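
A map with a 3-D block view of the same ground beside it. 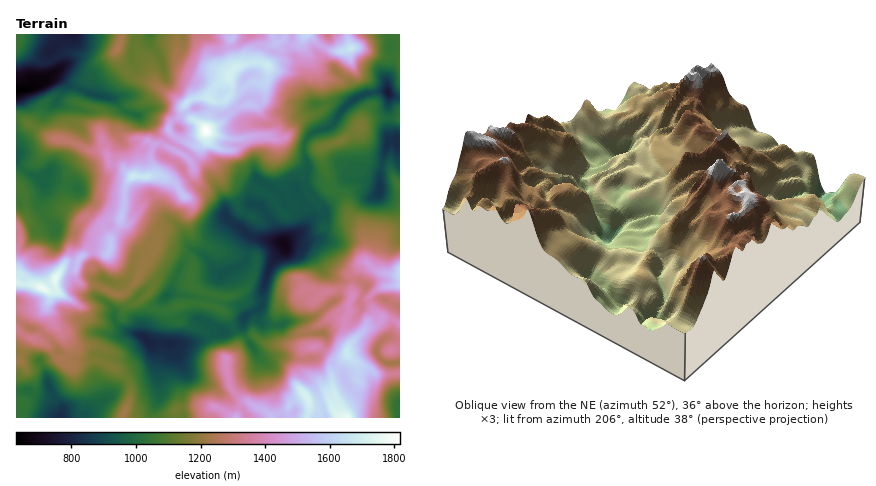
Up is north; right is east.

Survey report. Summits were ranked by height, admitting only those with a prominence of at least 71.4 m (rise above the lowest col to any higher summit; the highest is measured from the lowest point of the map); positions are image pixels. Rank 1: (206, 132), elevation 1818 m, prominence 1190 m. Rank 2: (42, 288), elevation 1777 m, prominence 315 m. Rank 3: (306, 396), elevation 1718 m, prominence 107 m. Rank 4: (230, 78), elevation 1703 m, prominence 129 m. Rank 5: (132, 176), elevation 1685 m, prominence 218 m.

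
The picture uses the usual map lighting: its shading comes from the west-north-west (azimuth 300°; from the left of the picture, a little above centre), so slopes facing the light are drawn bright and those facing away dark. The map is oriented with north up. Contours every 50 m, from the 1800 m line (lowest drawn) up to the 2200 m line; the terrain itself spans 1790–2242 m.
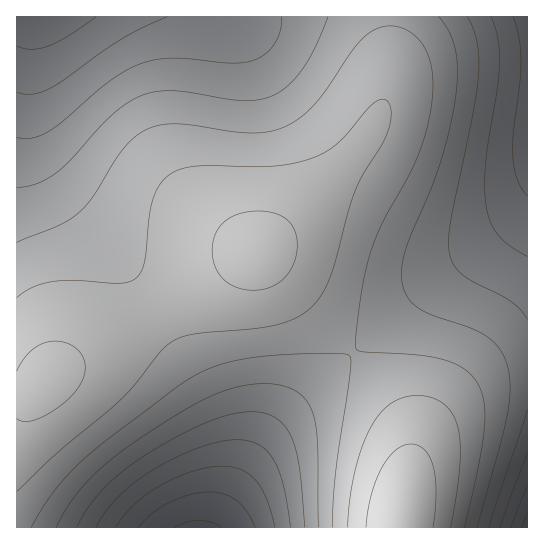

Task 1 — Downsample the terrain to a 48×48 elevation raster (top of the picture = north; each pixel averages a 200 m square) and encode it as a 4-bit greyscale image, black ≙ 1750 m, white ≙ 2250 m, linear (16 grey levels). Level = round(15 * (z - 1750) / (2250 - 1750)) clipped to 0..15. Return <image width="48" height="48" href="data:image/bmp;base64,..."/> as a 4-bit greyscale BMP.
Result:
<image width="48" height="48" href="data:image/bmp;base64,Qk32BAAAAAAAAHYAAAAoAAAAMAAAADAAAAABAAQAAAAAAIAEAAATCwAAEwsAABAAAAAAAAAAAAAAABEREQAiIiIAMzMzAERERABVVVUAZmZmAHd3dwCIiIgAmZmZAKqqqgC7u7sAzMzMAN3d3QDu7u4A////ALupmHZVQzIiESIjNFZ4mrze7/7ty6l2U7uqmHdlRDMiIiIjNFZ4mrze7/7tzKmGVMu6mYd2VEMzMjMzRFZ4mrze7/7t3LmHZMy7qZh2ZVRDMzM0RVZ4mrze7u7t3LqXZcy7qpmHdlVUREREVWZ4mrzd7u7t3LqYdczLuqmYd2ZVVERFVWd4mrzN7u7t3LqYdt3Mu6qZiHdmVVVVVmeImrzN3u7t3Lqpdt3czLupmId3ZmZmZneImrvN3e7d3Luph93dzMu6qZiHd2ZmZ3eJmrvM3d3d3Luph93d3My7qpmIh3d3d3iJmqvMzd3dzLuph+7t3dzLu6qZiIh3d4iJmqu8zN3czLupmO7u3d3Mu7qpmYiIiIiZmqu8zMzMzLupmO7u7d3czLuqqZmYiJmZqqu7zMzMy7uqmO7u7t3dzMu6qqmZmZmaqqu7u8zLu7qpmO7u7t3dzMy7uqqqqqqqqqu7u7u7u7qpmN7u7t3d3MzLu7uqqqqqqqu7u7u7uqqpmN7u7t3d3MzMu7u7u7u7u7u6qqqqqqqZmN3d3d3d3MzMzMy7u7u7u7uqqqqqqpmZiN3d3d3d3MzMzMzMzMy7u7uqqqqpmZmYiN3d3d3dzMzMzMzMzMzMu7uqqqmZmZmIiM3d3d3czMzM3d3d3dzMy7uqqpmZmYiIh8zM3MzMzMzN3d3d3d3czLuqqZmYiIiId8zMzMzMzMzN3d3e7t3dzLuqqZmIiIh3d8zMzMzMzMzN3d7u7u3dzMu6qZmIiHd3d7vMzMzMzMzd3d7u7u7d3Mu6qZmIh3d3dru7u7zMzMzd3e7u7u7d3Mu6qZmIh3d2Zru7u7u8zMzd3e7u7u7d3Mu6qpmIh3dmZqq7u7u7zMzd3d7u7u7d3My7qpmIh3ZmZaqqu7u7zMzN3d7u7u7d3My7qpmYh3ZmVaqqqru7zMzN3d3e7t3d3cy7uqmYh3ZmVZqqqqu7vMzN3d3d3d3d3czLuqmYh3ZlVZmaqqq7vMzM3d3d3d3d3MzLu6qZh3ZlVZmZmqq7vMzMzM3d3d3dzMzMu7qZiHZlVJmZmaqru8zMzMzMzMzMzMzMy7qpiHZlVIiJmZqru7zMzMzMzMzMzMzMy7upmHZlVIiIiZqqu7u7u7u7u7vMzMzMzLupmHZlVIiIiJmqq7u7u7u7u7u7zMzMzLuqmHdlVHd3iImaqqu7u6qqqqu7vMzMzMu6mIdlVHd3eImZqqqqqqqqqqqru8zMzMu6mYdlVGZ3d4iJmaqqqpmZmaqqu7zMzMu6mYdmVGZmd3iImZmZmZmZmZmqq7vMzMu6qYdmVGZmZ3eIiJmZmYiIiZmaq7vMzMu6qYd2VFVWZmd3iIiIiIiIiImZqru8zMu6qYd2VFVVVmZ3d4iIiIiIiIiZqqu7u7u6qYd2VFVVVWZnd3d3d3d3eIiJmqu7u7u6mYd2VEREVVVmZ3d3d3d3d4iJmqq7u7uqmYd2VERERVVWZmZnd3d3d3iJmaqru7qqmIdmVEREREVVVmZmZmd3d3iImZqqqqqpmIdlVA=="/>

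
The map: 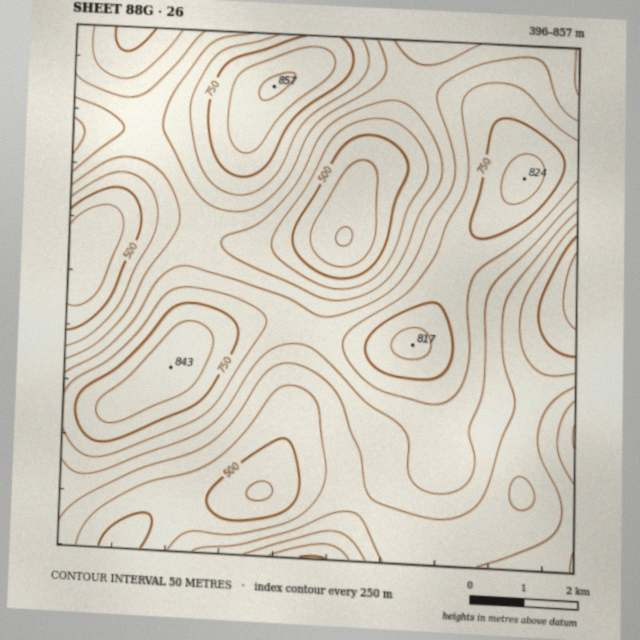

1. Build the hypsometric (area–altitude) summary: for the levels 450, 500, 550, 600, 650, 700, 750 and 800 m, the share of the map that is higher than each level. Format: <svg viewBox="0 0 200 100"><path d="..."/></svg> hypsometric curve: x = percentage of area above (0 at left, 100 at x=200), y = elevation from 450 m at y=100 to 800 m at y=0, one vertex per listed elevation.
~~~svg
<svg viewBox="0 0 200 100"><path d="M192 100l-13-14-22-15-36-14-39-14-31-14-23-15-17-14"/></svg>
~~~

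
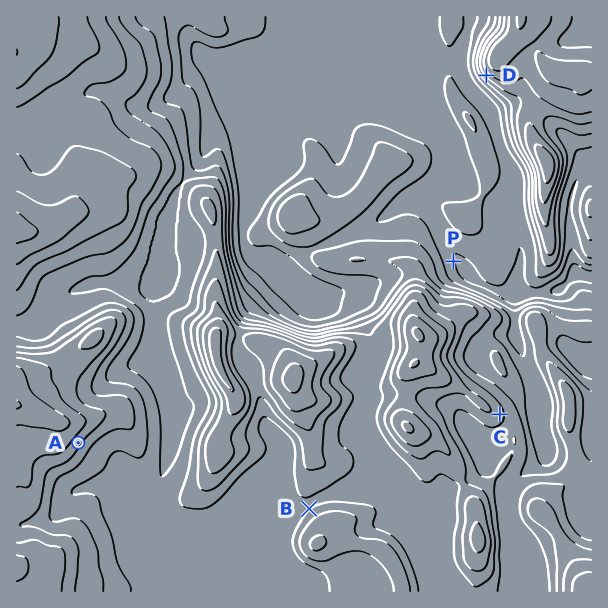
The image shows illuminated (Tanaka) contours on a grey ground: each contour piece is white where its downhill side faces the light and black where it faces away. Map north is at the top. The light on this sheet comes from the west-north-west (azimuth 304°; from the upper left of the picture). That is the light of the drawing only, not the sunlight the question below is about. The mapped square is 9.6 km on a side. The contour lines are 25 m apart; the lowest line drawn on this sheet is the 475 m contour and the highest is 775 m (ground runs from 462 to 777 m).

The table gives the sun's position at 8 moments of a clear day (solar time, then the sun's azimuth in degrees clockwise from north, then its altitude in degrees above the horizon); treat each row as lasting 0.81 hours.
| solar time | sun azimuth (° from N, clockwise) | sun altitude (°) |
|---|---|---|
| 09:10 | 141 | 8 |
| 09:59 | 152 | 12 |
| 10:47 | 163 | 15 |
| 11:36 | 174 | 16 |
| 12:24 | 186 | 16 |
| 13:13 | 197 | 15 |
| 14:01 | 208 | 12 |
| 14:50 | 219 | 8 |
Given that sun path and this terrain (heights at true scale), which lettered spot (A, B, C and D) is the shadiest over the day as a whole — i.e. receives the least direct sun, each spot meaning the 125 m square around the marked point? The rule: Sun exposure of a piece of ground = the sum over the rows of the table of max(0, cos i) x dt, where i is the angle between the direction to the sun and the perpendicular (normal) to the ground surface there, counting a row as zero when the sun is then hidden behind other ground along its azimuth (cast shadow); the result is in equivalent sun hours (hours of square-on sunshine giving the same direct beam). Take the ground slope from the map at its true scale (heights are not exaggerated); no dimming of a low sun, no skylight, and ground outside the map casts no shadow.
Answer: B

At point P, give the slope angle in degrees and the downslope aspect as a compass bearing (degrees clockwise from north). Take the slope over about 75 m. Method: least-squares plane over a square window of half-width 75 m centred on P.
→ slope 5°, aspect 75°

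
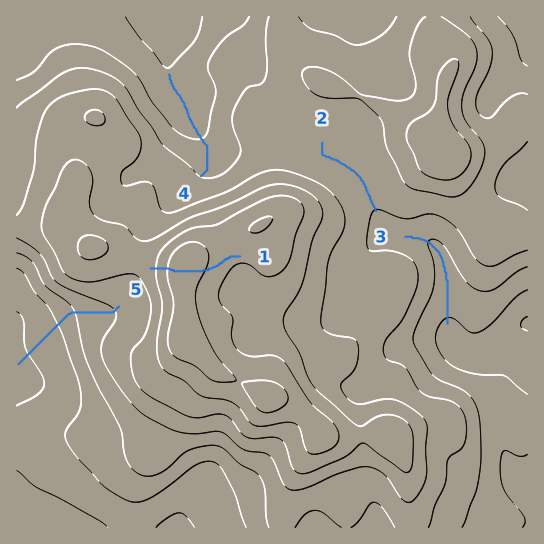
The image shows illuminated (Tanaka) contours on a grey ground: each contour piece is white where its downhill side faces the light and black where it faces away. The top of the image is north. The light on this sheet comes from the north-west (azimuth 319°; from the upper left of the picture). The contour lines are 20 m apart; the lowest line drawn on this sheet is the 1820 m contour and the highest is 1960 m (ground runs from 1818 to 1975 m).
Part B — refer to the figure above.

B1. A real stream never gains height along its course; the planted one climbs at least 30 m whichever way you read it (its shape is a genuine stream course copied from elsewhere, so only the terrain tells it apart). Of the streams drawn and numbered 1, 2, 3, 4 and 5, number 1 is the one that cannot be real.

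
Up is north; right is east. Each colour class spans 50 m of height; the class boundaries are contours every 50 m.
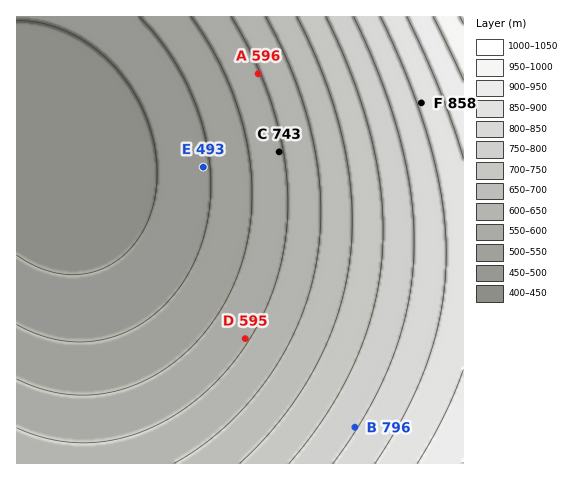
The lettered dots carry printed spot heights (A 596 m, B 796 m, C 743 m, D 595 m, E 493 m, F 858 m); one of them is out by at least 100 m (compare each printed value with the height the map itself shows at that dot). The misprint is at C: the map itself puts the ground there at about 593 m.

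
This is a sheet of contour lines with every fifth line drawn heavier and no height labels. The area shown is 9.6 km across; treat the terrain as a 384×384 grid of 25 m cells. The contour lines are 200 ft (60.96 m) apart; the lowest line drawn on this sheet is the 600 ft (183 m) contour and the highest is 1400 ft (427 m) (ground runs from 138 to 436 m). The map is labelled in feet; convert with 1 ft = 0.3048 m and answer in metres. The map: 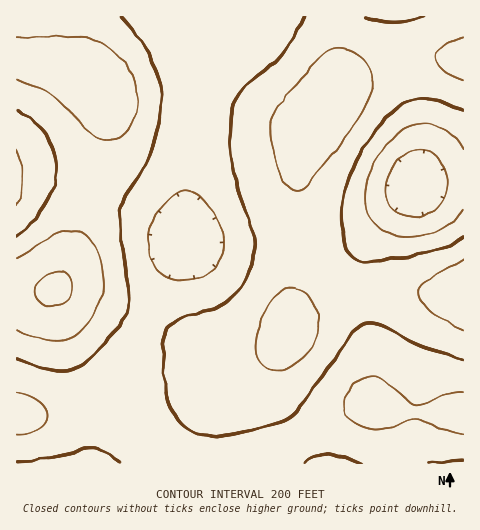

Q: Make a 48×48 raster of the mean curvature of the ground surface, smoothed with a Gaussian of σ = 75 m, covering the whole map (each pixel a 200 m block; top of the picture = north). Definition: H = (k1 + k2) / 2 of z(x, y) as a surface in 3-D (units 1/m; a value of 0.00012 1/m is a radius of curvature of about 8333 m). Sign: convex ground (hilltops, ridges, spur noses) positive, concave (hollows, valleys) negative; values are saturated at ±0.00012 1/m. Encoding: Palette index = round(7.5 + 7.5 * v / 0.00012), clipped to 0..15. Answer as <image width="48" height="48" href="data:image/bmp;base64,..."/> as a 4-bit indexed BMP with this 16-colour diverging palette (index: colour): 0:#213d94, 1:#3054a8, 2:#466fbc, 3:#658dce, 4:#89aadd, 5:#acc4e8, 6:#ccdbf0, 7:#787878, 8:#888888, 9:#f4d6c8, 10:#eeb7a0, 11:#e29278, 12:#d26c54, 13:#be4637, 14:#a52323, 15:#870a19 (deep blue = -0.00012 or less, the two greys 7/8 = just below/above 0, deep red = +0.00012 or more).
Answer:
<image width="48" height="48" href="data:image/bmp;base64,Qk32BAAAAAAAAHYAAAAoAAAAMAAAADAAAAABAAQAAAAAAIAEAAATCwAAEwsAABAAAAAAAAAAlD0hAKhUMAC8b0YAzo1lAN2qiQDoxKwA8NvMAHh4eACIiIgAyNb0AKC37gB4kuIAVGzSADdGvgAjI6UAGQqHAGZmZ4iYdlRERWZmVDMzRnmqqYdmZneId0M0VniIdlREVniHdlREVniZh2VVVmZmVCESRXiIdlVVZ4mZh2ZVZniHZlREVWZUMgACNWiIdmVWeJq6qYd2d3dmVDM0VWVUIQABNXiIdmVmiavLupiHd3ZUMiI0VWZTIQASRXiHdlVnirzMu6mYiHZUIRIkVmZUIREjVnh3ZVVnmrzMu6mZmIZTIREkVndkMiI0Z3d2VERnmszMupmZmYdUIRE0Z3dlQ0RWeIdlQzRXmry7qZmaqphkMhI0Z4d2VFVniIdlMzRXmru6mImau7mGQyI1Z4h2VWZ4mYdkMiNXmruph4ibzMuXVDNFZ3d2ZniZqpdkMiRXmrqYd3ir3ty5ZURFZ3d3Zomqu6hkMjRomrqYd3is7v7KdkRFZ3d3d5q8zKl1QzVoq7qYd3is7/7KhlVVZ3h3eKvN3cqGVEV4q7qYd3ms7/7KhlVWeIiIibze7tuXZVZ4qqqYd3m87/7KhlVniZmZqs3v/+ypdmZ4mZmHd3ms3u25dmZ4mru7u93v//26h2ZniIh3Z3irzcuodmZ5q8zMzN7///7Kl2ZWZmZmZnibu7qHZWeKvN3d3d7v//7bl2VERFRFVWiaqql2ZWeaze7d3M3v//7bl1QzMzMzRWeJqZh2VWeazd3czLvN7/7bl1QiEREiNGeJmYh2ZmeavMy7qpq83u3Kl1MhAAASNFeJmZh2ZneJqqmZiXirzNy6h1MhAAASNGeJmZiHd3d4h3dmZ2eau7u6h1QhAAASRWiZqqmId3ZmVURERVaJqqqph2QyEREjVniaqqqZh2ZUMhESNFaImZmZh2VDMiM0Z4mqu7qpmGUyAAAAE1aImZmIiHZlRERWeJqru7uqmGQgAAAAE1eIiIiIiId2VVVWeJqru7u6mGQQAAAAE2eJiIeIiIh2ZVVniZqqq7u6qGQQAAAAFHiYiHd4iZiHZVVniZqqqqu7qXQgAAAAJXiIh3eImZmHZVVniZqqqqu7uoUwAAAANXiId3eJqqmGVERWeJmpmqq7updBAAABNXd3dniaq6mGQzNGeJqqmqu8y6hjEAACRWZmZnibzLqGQyNFeJqqqqvM3Ll1MQATRWZmZnm83cqGQiJFeaqqqqvN3cqGQyIjRVVVZ4rN7tuGQiJFeau7qrvN3duXZDM0VWZWZ5ve/+uWQiNGiau7qrvN3tyodVRVVnZmeKzv/+yWQzNGiau7qrvN3dypdmZmd4iIibzv/+yXUzRWiaqqqqvN3dyph3d4iKqZmr3v/9uXVERXiZmZmavM3cupiIiaqsy7u83v/sqGVEVWeIh3iJq8zMupiJq7zO3czM3e3Ll2VEVWZmZmZ5q8zLqZiJrN7v7dzMzcy6hlRERVVUREV4q8zLqYiavO//7czMzLqYdURERVRDMzRoq8zLqIiJvO/+3Mu7u6mHZEREREQyIiRYm8y6mHeJrN7suqqqqph2VDNEVUQyESRXm8y6h3d4q8zJiIiJmZh1RDRFVVQyIiRnmruph2Z3iaqQ=="/>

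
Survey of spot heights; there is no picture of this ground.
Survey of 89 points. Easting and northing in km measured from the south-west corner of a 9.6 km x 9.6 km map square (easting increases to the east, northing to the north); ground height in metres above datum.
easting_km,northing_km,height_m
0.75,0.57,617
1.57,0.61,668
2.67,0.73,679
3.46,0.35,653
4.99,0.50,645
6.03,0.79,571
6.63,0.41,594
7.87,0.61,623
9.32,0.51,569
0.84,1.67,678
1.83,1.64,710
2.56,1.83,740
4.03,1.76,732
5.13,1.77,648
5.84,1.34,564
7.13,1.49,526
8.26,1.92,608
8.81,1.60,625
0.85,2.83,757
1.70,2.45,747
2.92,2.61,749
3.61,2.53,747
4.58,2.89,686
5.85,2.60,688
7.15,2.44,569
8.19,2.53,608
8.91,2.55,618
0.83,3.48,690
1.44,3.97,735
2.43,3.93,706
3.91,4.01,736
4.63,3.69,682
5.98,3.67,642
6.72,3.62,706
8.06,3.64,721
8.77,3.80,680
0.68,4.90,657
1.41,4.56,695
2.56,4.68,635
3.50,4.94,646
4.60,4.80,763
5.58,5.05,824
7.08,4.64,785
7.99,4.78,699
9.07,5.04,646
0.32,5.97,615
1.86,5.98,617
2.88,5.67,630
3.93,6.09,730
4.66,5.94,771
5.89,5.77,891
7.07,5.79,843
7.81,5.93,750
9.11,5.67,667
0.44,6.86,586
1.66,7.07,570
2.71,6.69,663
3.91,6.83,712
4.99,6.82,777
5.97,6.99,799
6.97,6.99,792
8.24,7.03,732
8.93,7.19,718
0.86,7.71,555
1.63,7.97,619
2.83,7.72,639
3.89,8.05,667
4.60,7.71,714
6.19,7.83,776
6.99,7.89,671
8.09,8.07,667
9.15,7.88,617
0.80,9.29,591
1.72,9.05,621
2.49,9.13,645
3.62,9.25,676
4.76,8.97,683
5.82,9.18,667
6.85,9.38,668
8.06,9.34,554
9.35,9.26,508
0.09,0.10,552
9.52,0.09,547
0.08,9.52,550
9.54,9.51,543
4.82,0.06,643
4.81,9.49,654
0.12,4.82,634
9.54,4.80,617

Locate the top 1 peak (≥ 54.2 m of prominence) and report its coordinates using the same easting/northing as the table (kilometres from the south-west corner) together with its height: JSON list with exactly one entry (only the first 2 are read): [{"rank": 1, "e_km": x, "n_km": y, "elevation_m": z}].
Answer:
[{"rank": 1, "e_km": 5.91, "n_km": 5.69, "elevation_m": 893}]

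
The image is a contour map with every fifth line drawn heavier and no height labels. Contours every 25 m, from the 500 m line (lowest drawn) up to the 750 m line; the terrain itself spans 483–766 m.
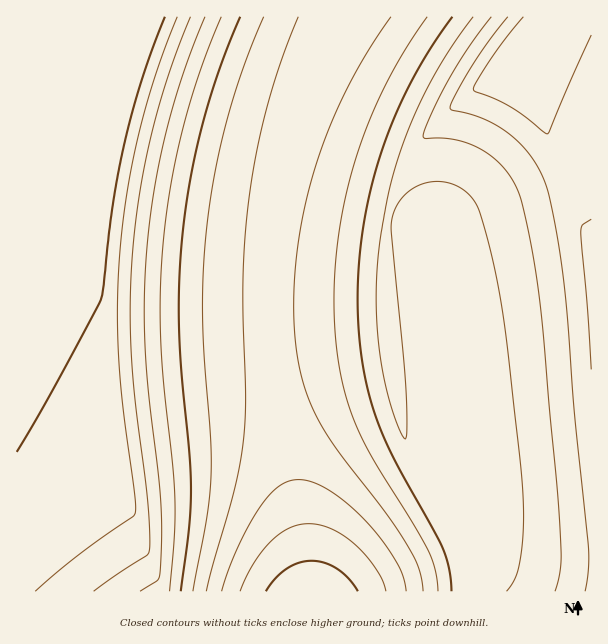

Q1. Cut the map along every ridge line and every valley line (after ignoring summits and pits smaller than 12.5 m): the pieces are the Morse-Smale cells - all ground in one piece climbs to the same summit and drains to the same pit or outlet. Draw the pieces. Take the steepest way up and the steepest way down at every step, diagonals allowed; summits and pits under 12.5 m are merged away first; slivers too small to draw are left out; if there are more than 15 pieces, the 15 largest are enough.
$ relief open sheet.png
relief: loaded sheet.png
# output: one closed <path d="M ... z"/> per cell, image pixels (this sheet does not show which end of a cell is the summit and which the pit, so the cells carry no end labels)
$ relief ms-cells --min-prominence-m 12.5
<path d="M591 16l-247 0-4 4-21 42-23 58-14 56-10 51-4 52 0 47 4 52 10 54 20 98 7 62 283-1z"/><path d="M342 16l-326 1 1 575 291-1 0-18-6-43-20-98-10-54-4-52 0-47 6-63 15-70 25-74z"/>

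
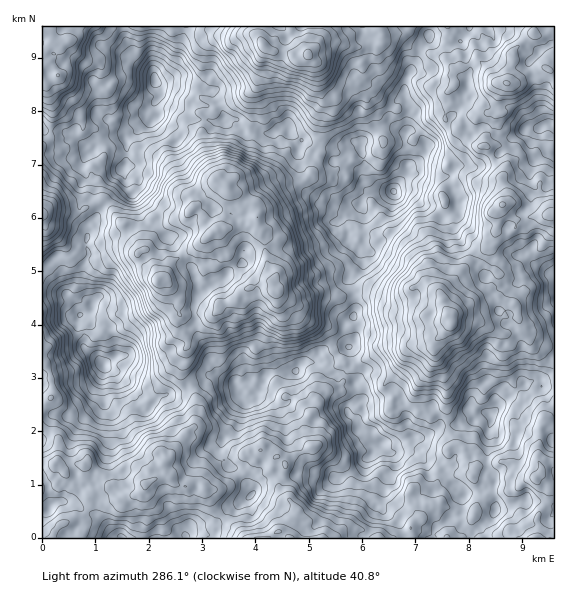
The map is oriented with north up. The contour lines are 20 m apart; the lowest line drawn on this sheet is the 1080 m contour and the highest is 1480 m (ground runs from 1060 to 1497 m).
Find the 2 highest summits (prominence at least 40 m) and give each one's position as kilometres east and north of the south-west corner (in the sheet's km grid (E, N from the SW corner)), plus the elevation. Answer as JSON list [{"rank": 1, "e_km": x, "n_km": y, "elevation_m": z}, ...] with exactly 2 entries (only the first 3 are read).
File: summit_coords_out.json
[{"rank": 1, "e_km": 7.69, "n_km": 4.01, "elevation_m": 1497}, {"rank": 2, "e_km": 4.99, "n_km": 9.06, "elevation_m": 1487}]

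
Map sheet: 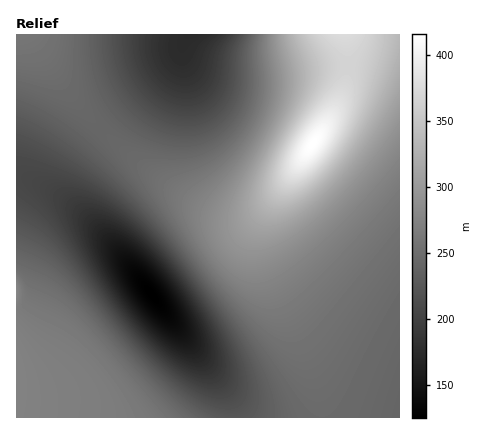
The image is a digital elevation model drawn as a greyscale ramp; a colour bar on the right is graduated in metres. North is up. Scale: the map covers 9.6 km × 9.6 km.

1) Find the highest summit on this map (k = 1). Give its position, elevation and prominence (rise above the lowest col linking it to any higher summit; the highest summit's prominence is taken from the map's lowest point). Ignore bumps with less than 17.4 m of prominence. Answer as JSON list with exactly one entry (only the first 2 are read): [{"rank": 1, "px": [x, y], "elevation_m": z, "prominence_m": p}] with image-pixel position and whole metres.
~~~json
[{"rank": 1, "px": [312, 144], "elevation_m": 416, "prominence_m": 291}]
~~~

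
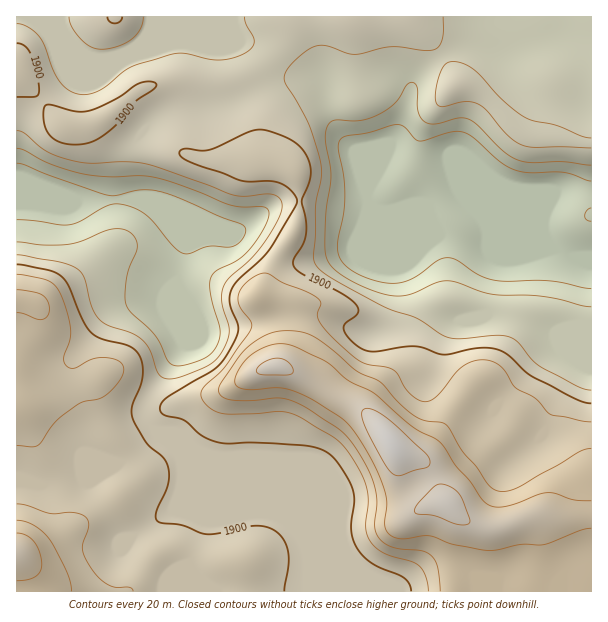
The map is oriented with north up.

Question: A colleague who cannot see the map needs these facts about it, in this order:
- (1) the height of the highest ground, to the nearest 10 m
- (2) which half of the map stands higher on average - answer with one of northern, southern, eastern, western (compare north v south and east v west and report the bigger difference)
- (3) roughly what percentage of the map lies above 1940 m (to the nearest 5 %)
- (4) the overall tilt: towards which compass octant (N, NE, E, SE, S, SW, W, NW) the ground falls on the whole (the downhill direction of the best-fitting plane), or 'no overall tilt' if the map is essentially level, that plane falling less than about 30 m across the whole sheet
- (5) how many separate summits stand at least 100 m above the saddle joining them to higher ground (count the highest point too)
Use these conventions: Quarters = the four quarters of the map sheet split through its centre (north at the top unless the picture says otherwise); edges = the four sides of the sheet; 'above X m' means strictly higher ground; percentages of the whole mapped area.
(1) The highest point reaches roughly 1990 m.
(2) Taken as a whole, the southern half is higher than the northern.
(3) About 15 % of the map lies above 1940 m.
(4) On the whole the ground falls towards the north.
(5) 1 summit rises at least 100 m above its surroundings.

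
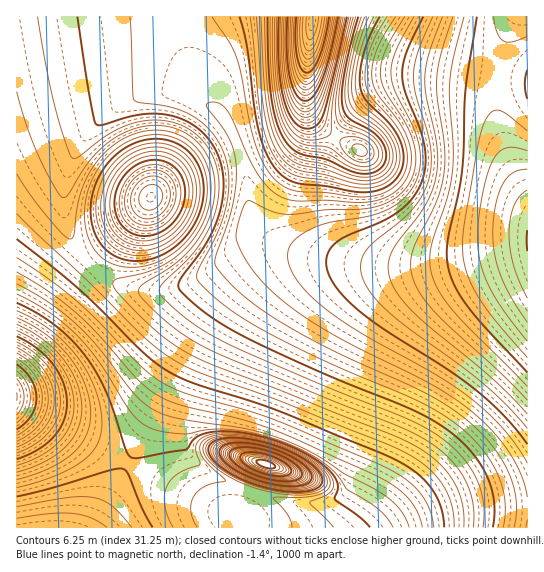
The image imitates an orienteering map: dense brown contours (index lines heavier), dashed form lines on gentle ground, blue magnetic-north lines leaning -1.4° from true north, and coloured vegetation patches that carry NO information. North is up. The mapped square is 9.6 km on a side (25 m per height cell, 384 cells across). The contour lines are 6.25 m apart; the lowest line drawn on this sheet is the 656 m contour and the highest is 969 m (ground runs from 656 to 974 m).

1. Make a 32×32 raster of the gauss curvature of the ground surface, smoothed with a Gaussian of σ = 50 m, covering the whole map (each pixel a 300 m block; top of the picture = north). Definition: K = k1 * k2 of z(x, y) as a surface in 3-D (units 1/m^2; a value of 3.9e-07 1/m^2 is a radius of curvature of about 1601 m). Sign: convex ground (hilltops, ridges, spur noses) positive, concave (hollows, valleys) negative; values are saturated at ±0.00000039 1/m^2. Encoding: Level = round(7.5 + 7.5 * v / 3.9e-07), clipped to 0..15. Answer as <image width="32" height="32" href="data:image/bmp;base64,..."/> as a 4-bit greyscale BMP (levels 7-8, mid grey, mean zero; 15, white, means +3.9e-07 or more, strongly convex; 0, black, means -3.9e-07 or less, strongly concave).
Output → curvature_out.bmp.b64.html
<image width="32" height="32" href="data:image/bmp;base64,Qk12AgAAAAAAAHYAAAAoAAAAIAAAACAAAAABAAQAAAAAAAACAAATCwAAEwsAABAAAAAAAAAAAAAAABEREQAiIiIAMzMzAERERABVVVUAZmZmAHd3dwCIiIgAmZmZAKqqqgC7u7sAzMzMAN3d3QDu7u4A////AIiHd3d4iIiIh3eIiIiId3d3d3d3eIiIh3d3eIiIiHd3d3d3d3eId2ZmVXeIiIiHd3d3d3d3d2ae+2V3iIiIiId3d3d3d3ZZ/7Znd4iIiIiId3d3d3d2VmZnd3eIiIiIiId3d3d3d3d3d3d3eIiIiIiId3d3d3d3d3d4iHd3eIiIiHd3d3d3d3d3iIh3d3d3d4h3d3d3d3d3d4iId3d3d3eHd3d3iIiHd3eIh3d3d3d3d3d3eIiIiHd3iHd3d3d3d3d3d3iIiIiId3d3d3d3d3d3d3eIiIiIiHd3d3d3d3d3d3d3d3iIiIh3d3d3d3d3d3d3d3d3eIiId3d3d3d3d3h3d3d3d3eIh3d3d3d3d3eId3d3d3d3eId3d3d3d3d4iHeHd4iId3eHd3h3d3d3eIh3h3eIiId3h3d4d3d3d4iId4d3iIiId4d3eHd3d3eIiHeHd4iIiHd3d3h3d3d3eHd3h3eIiId3d3d3eId3d3d3d4d3eIh3d3d3d3mId3d3d4iId3d3d3d3d3d4h3d3d3eIiId3d3d4d3d3d3d3d3d3iIiId3d3h3d4d3iHd4h3d4iIh4iIiIh3eHeIh3iIh3eIiId3d3eIh3iHiIiIiId3iIh3d3d3iId4iIiIiIh3d4iHd3d3d3iHeIiIiHeHd3eIh3d3d3d3d3iIeIh3d3d3"/>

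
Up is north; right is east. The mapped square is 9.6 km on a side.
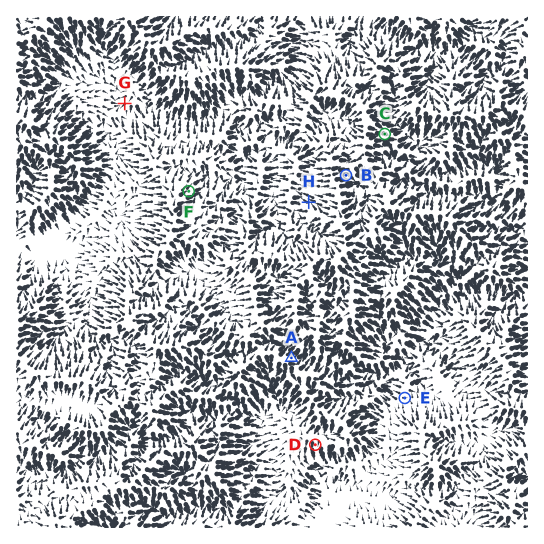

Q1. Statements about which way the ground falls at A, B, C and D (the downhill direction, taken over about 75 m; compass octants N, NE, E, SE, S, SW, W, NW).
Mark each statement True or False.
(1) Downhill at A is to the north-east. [True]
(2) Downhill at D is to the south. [True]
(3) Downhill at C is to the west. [False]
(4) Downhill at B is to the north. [False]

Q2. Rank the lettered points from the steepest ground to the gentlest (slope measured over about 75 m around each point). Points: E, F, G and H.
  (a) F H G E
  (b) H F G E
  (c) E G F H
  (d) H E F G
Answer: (b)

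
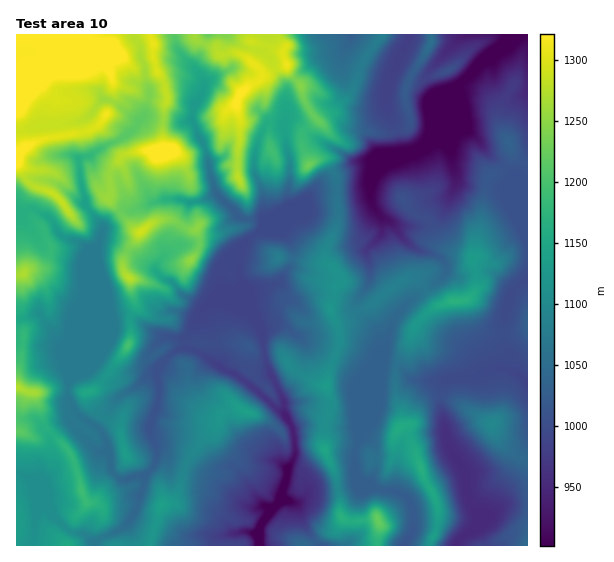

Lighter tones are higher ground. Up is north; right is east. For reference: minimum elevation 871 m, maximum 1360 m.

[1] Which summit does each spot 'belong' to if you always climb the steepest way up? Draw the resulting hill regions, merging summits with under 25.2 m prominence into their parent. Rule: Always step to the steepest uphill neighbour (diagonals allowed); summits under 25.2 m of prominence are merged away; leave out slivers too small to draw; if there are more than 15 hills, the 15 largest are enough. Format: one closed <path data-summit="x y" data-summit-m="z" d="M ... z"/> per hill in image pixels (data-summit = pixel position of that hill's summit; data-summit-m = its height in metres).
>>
<path data-summit="75 43" data-summit-m="1360" d="M527 34l-62 0-37 38-1 8 8 15 16-4 1 2-4 6-13 34-8 12-13 8-16 2-13 7-12 10-2 8 0 20 4 9 7 9 13 8 23-1 10-20 5-4 12-3 7-6 4-9-1-10 4 6 24 0 20 10 25 46z"/><path data-summit="325 449" data-summit-m="1149" d="M370 186l-13 5-38 2-10 5-7 7-27 12-11 11 1 2 6 1 10-1 7 7 5 12-1 14-12 18-17 9-12 3 1 18 11 22 2 28 18 36 1 16 9 16 2 8 0 19-7 12-7 25 0 6 4 2 14 1 14-12 21 0 20-5 10 0-5-4-4-12 0-18 5-12-3-28 24-59-4-21-18-18-3-6 3-10 10-16 0-20-2-12 14-14 2-7 0-8-12-20z"/><path data-summit="241 93" data-summit-m="1326" d="M351 34l-176 1 2 14 24 27 3 7-1 10-10 15-1 12 15 32 8 39 26 27 24 1-2-28-8-18 0-18 4-16 10-17 12 1 2 3 3-7 7 0 20 18 44 25 17 0 16-7 10 0-4-24-9-22 0-20 4-12-25-8-15-8-6-6 0-7 6-8z"/><path data-summit="454 301" data-summit-m="1170" d="M455 173l1 10-4 9-7 6-12 3-5 4-10 20-23 2 16 19 28 11 6 6 2 8-6 8-28 19-20 22-6 25-27 60-3 8 1 9 24-57 17 2 12 12 6 2 57-4 25-10 14 4 0-11-9-17-1-15 9-36 16-13 0-43-25-47-20-10-24 0z"/><path data-summit="246 412" data-summit-m="1139" d="M191 349l-14 1-18 17 0 33-10 28 7 21 9 5 6 8 15 4 27 12 32 27 5 2 15-1 8 3 8-9 7-32 7-12 0-19-6-16-7-10-43-34-17-8z"/><path data-summit="421 468" data-summit-m="1166" d="M387 365l-7 2-23 56 3 13 11 5 5 8 0 20-7 16 12 5 16 1 10 7 4 5 2 8 0 17-8 15 1 3 49 0 26-25-12-18-5-31-17-31-3-22-4-14 0-12 7-13-36-1-9-10z"/><path data-summit="378 520" data-summit-m="1223" d="M383 218l-2 1 0 16-14 14 2 12 0 20-13 23 3 9 20 20 2 24 6-12 4-20 5-9 17-18 28-19 6-8-2-8-6-6-28-11-15-18z"/><path data-summit="493 424" data-summit-m="1097" d="M501 367l-27 10-27 2-7 14 0 12 4 14 3 22 17 31 5 31 13 19 23-17 23 0 0-122-10-9z"/><path data-summit="162 152" data-summit-m="1347" d="M146 117l-4 1-10 13-11 8-42 21 6 45 18 24 1-4 9-8 10-7 12 0 27-11 33 3 22-9-2-2-4-15-4-24-14-31-28 1z"/><path data-summit="162 505" data-summit-m="1139" d="M158 451l-3 14-11 11 0 9-12 32-14 14-21 10-2 5 120 0 2-7 5-4 20-4 17 2 1-6 9-14 1-4-5-3-15 1-5-2-32-27-27-12-15-4-6-8z"/><path data-summit="129 277" data-summit-m="1279" d="M106 241l-7 0-15 34 0 29-12 27-4 16 0 25 2 6 13-7 9-8 16-39 5-6 17-1 33 20 22 1 19-29-1-3-22-12-11-13-8-3-28-24z"/><path data-summit="141 232" data-summit-m="1293" d="M217 194l-22 8-33-3-27 11-12 0-19 15-4 15 11 2 23 12 21 17 6-12 17-13 28-3 9 4 10 10-4 12 2 23 16 18 14 7 0-4-13-32-1-21 5-17 20-14 1-9-24-2z"/><path data-summit="82 491" data-summit-m="1191" d="M71 423l-6 2-14 12 0 22-10 10-1 12 5 12 0 11 7 11 15 15 16 4 12 8 23-11 11-10 10-18 0-7 5-11 0-8-10 0-9 4-8-4-6-8 0-12-3-5-2-2-11 0z"/><path data-summit="17 388" data-summit-m="1275" d="M41 314l-25 6 0 153 13 5 7 6 9 21 0-12-5-12 0-8 3-6 8-8 0-22 14-12 9 0 7-8-6-6-7-14 1-24-4-17-12-24z"/><path data-summit="23 273" data-summit-m="1271" d="M34 209l-5 0-8 5-5-1 0 106 25-5 12 18 12 24 2 13 2-30 15-35 0-39 4-9 0-7-7-6-20-8-10-16z"/>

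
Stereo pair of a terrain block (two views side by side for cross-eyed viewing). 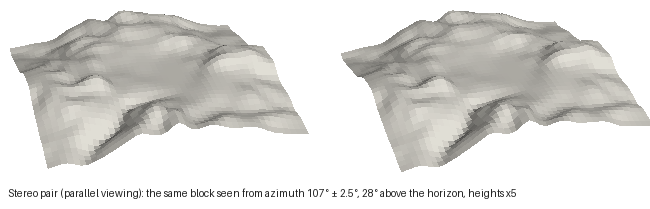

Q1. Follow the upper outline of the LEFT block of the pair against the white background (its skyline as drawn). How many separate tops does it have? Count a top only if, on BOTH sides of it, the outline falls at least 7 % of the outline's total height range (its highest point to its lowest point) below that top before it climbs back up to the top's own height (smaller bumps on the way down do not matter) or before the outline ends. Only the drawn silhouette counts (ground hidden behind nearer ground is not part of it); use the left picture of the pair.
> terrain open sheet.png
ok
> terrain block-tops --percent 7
2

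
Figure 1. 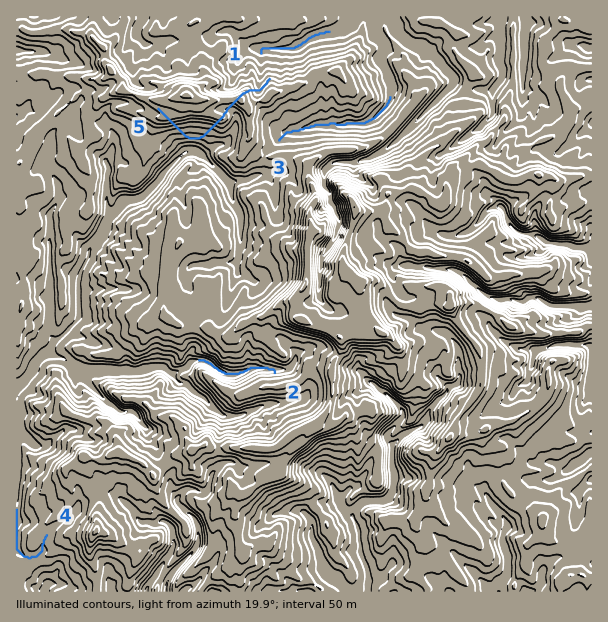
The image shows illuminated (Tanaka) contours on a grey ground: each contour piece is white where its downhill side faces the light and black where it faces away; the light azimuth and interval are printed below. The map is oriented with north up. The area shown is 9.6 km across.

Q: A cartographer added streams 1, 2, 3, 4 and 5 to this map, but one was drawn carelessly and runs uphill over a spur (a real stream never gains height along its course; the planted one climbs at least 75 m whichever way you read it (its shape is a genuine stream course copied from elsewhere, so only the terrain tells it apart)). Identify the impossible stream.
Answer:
5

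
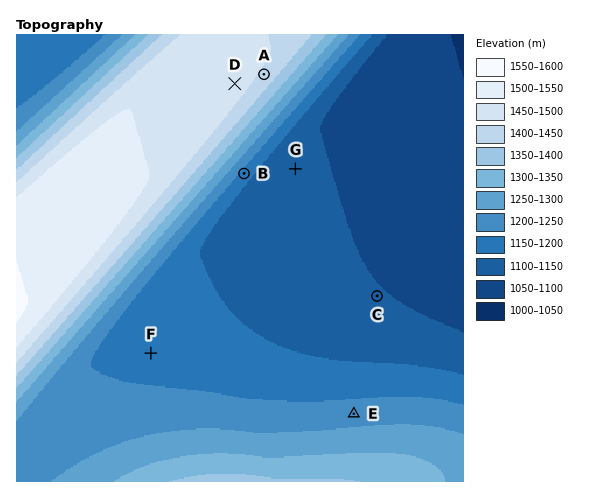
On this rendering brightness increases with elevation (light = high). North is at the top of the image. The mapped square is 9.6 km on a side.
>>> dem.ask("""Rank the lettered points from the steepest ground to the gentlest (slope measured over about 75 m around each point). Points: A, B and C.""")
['B', 'A', 'C']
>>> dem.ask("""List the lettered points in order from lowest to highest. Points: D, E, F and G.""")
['G', 'F', 'E', 'D']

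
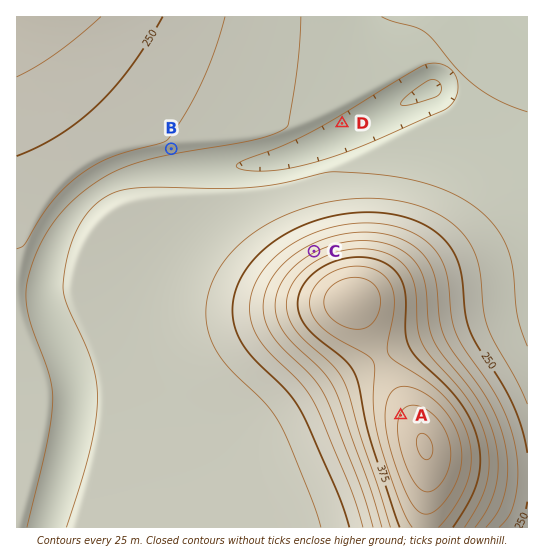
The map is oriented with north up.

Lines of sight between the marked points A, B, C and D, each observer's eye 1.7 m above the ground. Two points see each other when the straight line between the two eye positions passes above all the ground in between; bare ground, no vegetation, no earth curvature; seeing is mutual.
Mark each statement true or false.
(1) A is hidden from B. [true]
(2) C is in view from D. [true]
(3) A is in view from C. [false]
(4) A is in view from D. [false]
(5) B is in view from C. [true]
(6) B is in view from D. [false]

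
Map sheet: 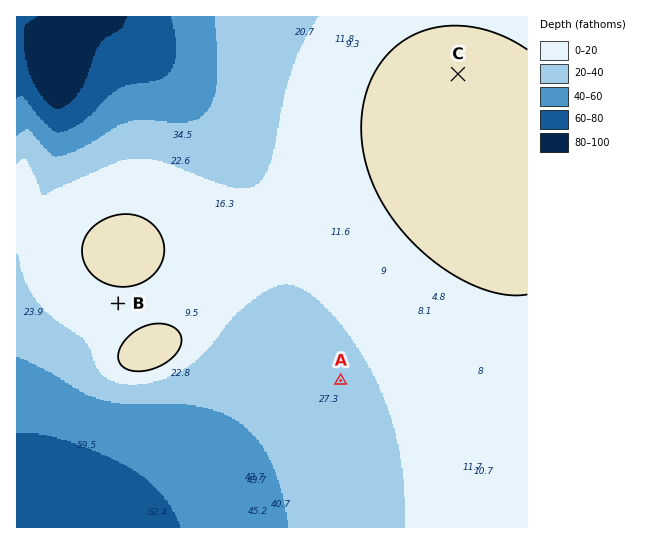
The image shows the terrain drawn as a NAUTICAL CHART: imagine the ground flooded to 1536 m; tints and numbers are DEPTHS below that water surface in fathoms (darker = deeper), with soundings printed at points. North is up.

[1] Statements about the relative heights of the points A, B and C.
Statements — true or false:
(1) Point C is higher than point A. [true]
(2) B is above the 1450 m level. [true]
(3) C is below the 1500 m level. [false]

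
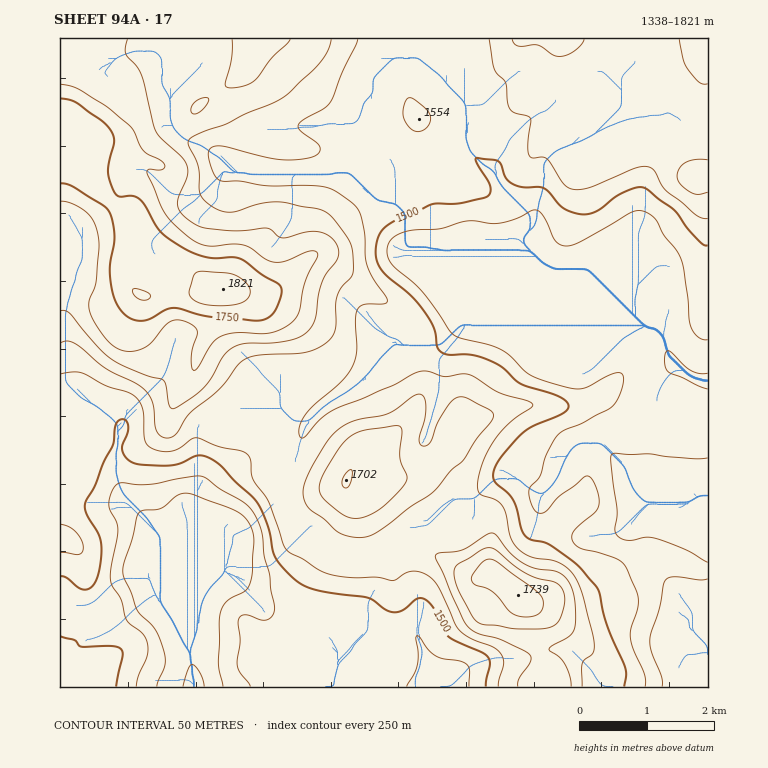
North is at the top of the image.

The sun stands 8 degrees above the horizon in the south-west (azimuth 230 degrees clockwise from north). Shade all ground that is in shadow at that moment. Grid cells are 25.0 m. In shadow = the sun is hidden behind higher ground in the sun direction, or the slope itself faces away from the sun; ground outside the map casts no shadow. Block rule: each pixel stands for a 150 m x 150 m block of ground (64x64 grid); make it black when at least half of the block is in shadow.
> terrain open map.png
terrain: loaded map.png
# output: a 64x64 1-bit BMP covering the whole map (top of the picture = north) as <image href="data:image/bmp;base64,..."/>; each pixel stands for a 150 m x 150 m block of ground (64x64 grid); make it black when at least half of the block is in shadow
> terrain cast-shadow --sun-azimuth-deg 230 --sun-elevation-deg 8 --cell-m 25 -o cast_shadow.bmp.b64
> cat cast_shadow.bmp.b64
<image width="64" height="64" href="data:image/bmp;base64,Qk0+AgAAAAAAAD4AAAAoAAAAQAAAAEAAAAABAAEAAAAAAAACAAATCwAAEwsAAAIAAAAAAAAA////AAAAAAAAAAAAAAAwYAAAAAAAAHDwAAAAAAAAefgAcAAAAAAz+ADwAAAAAAf4A/AAAAAAD/AD8AAAAAAf8AfwAAAAAD4AB/AAAAAAfgAH4AAAAAP+AA/AAAAAD/8AD8AAAAAf/4APgAAAAD//wB+AAAACP//AP4AAAAA//+B/gAAAAB//4H8AAAAAH//wPwAAAAAf//AGAAAAAD//8AAAAAAAP//wAAAAAAB/h8AAAAAAAHAHAAAAAAAgAAQAAAAAACAAAAAAAAAAIAAAAAAAAAMAAAAAAAAAAwAAAAAAAAAAACAAAAAAAAAAf+AAAAAAAAD/8AAAAAAAAH/wAAAAAAAEP/gAAAAAAAD/4AAAAAAAAf8AAAAAAAAH/AAAAAAAAA/gAAAAAAAYHwAAAAAAABA/AAAAAAAAwH8AAAAAABAB/wAAAAAAfAP+AAAAAAP8B/wAAAAAB/4P+AAAAAAP/j/wAAAAAB//f+AAAAAAP/8/wAAAAAB/8B8AAAAAAP/gHwAAAAAA/+YfAAAAAAD/4AAAAAAAAA/gAAAAAAAAH8AAAAAAAAA/gAAAAAAAAH8AAAAAAAAO/gAAAAAAAB/gAAAAAAAAP+AAAAAAAAB/wAAAAAAAAP/AAAAAAAAA/AAAAAAAAAA4AAAAAAAAAAAAAAAAAAAAAAAAAAAAAAAAAAAAAAAAAA=="/>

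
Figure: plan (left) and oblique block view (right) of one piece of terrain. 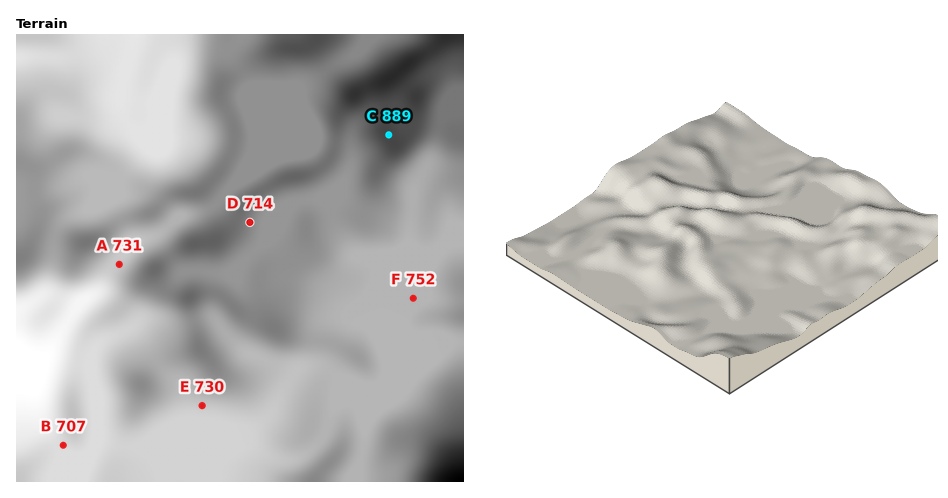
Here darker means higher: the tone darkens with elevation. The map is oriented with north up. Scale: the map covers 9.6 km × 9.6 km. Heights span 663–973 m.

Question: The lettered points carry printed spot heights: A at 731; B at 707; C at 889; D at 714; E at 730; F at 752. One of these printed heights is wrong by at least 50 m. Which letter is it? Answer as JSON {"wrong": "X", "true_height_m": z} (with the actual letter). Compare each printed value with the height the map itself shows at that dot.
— {"wrong": "D", "true_height_m": 814}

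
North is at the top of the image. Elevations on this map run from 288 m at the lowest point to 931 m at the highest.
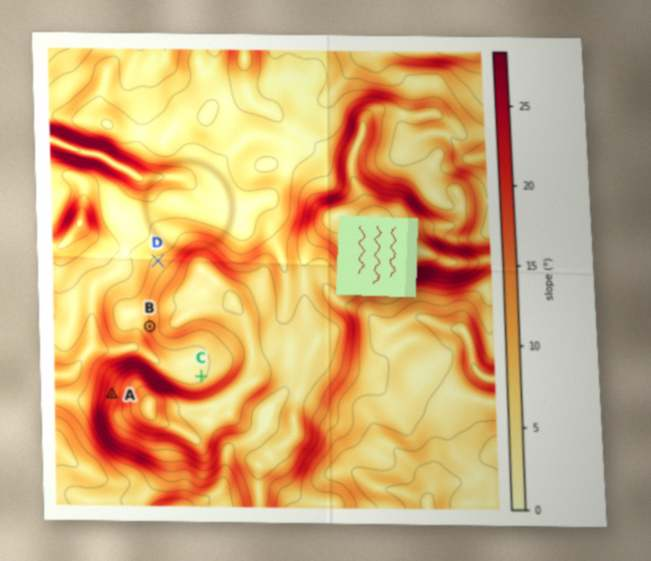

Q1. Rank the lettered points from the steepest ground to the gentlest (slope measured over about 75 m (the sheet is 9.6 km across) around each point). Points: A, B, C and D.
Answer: A B D C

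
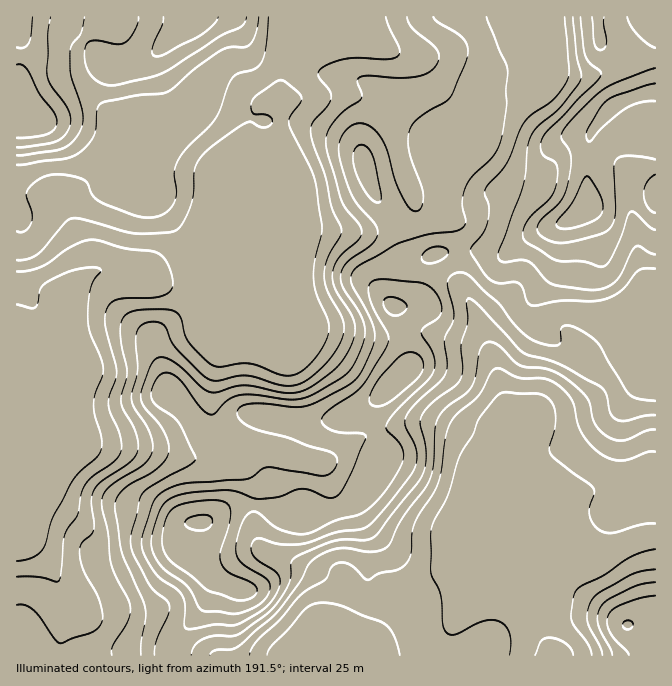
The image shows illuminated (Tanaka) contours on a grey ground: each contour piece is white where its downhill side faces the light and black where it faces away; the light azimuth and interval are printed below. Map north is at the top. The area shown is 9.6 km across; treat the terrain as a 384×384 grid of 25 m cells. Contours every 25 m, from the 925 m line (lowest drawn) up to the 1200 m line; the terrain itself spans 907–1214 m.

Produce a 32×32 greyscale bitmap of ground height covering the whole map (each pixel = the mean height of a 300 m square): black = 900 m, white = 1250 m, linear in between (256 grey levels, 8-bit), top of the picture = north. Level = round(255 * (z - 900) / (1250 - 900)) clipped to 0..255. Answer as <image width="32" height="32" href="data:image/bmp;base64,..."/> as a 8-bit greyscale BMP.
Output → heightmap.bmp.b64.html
<image width="32" height="32" href="data:image/bmp;base64,Qk02CAAAAAAAADYEAAAoAAAAIAAAACAAAAABAAgAAAAAAAAEAAATCwAAEwsAAAABAAAAAAAAAAAAAAEBAQACAgIAAwMDAAQEBAAFBQUABgYGAAcHBwAICAgACQkJAAoKCgALCwsADAwMAA0NDQAODg4ADw8PABAQEAAREREAEhISABMTEwAUFBQAFRUVABYWFgAXFxcAGBgYABkZGQAaGhoAGxsbABwcHAAdHR0AHh4eAB8fHwAgICAAISEhACIiIgAjIyMAJCQkACUlJQAmJiYAJycnACgoKAApKSkAKioqACsrKwAsLCwALS0tAC4uLgAvLy8AMDAwADExMQAyMjIAMzMzADQ0NAA1NTUANjY2ADc3NwA4ODgAOTk5ADo6OgA7OzsAPDw8AD09PQA+Pj4APz8/AEBAQABBQUEAQkJCAENDQwBEREQARUVFAEZGRgBHR0cASEhIAElJSQBKSkoAS0tLAExMTABNTU0ATk5OAE9PTwBQUFAAUVFRAFJSUgBTU1MAVFRUAFVVVQBWVlYAV1dXAFhYWABZWVkAWlpaAFtbWwBcXFwAXV1dAF5eXgBfX18AYGBgAGFhYQBiYmIAY2NjAGRkZABlZWUAZmZmAGdnZwBoaGgAaWlpAGpqagBra2sAbGxsAG1tbQBubm4Ab29vAHBwcABxcXEAcnJyAHNzcwB0dHQAdXV1AHZ2dgB3d3cAeHh4AHl5eQB6enoAe3t7AHx8fAB9fX0Afn5+AH9/fwCAgIAAgYGBAIKCggCDg4MAhISEAIWFhQCGhoYAh4eHAIiIiACJiYkAioqKAIuLiwCMjIwAjY2NAI6OjgCPj48AkJCQAJGRkQCSkpIAk5OTAJSUlACVlZUAlpaWAJeXlwCYmJgAmZmZAJqamgCbm5sAnJycAJ2dnQCenp4An5+fAKCgoAChoaEAoqKiAKOjowCkpKQApaWlAKampgCnp6cAqKioAKmpqQCqqqoAq6urAKysrACtra0Arq6uAK+vrwCwsLAAsbGxALKysgCzs7MAtLS0ALW1tQC2trYAt7e3ALi4uAC5ubkAurq6ALu7uwC8vLwAvb29AL6+vgC/v78AwMDAAMHBwQDCwsIAw8PDAMTExADFxcUAxsbGAMfHxwDIyMgAycnJAMrKygDLy8sAzMzMAM3NzQDOzs4Az8/PANDQ0ADR0dEA0tLSANPT0wDU1NQA1dXVANbW1gDX19cA2NjYANnZ2QDa2toA29vbANzc3ADd3d0A3t7eAN/f3wDg4OAA4eHhAOLi4gDj4+MA5OTkAOXl5QDm5uYA5+fnAOjo6ADp6ekA6urqAOvr6wDs7OwA7e3tAO7u7gDv7+8A8PDwAPHx8QDy8vIA8/PzAPT09AD19fUA9vb2APf39wD4+PgA+fn5APr6+gD7+/sA/Pz8AP39/QD+/v4A////AEA7OD1EUGF4dmVgVDw1NTU1NTU5PTs/QzosIiQ0VnB0QDcwMztKXXF/f35zVTw1NTU1Nz0+NjY6NiwqMURofns3MCkvOUZdbIKWmpmAVDo3OD0+Qj41MDAvKywzRWBxdiwoJzI/T2h7kaWnppVwT0VDR0VCOzQuLCsrKzE5RlVfGR4oOUVaeJeoq6KSgXJeTUlNTUc6MSwrKysrKy0yPEQLFCg5RmSHpq+tn4Z8fnlpYWNcTjsvKysrKysrLDAyNQgQITFIZYGltbanjo2WmY+HgGpSPS8rKysrKywzOTk2CAwYLk5jd5anq6WVlJialpWUgGNINSsrKyssLzU7QEIICBAmQlhoeYSIioiKjY6KkpuTels9LSsrLC8yNjo9QQYGCRMkOU5hbXBxdn59e3yKmZuLakMxLC0wNDc8QkRDBQYHChYqQVlrb25zeHp/hIuUmItsRzcwLjE1PEZRVU4GCQgMGi9JYW9wcn6HioyRlZaSgGdNOzQvLjM+UGJoYQcLCw0gPF1xcmpwf4J9f4uWoKCLcV1KOTEwNEFXa3d5BgsLCxs6YHZrVlVcVUxVa3+Xq6WMdGFHPD9BUWVygYkHCwoKFzZVY1M9ODo1MDdNZYOfrZ6BaVFPXGFud32HiggLCg0fPFBQPTAuLi4uLjpUdJGdlX9pWmJ1fX59gYODDA0KESU8SkY0Li4uLi4uNU1ylJqShG5ndYWEgIGCgYESDwoRIi0xMi8uLi4uLi88XIOio5yKcHODj4+MjIqEgRgSDRAXGRkhLjMvLi4uMUpyjpiWk4J2hpCVoKSnpJKELCIYFBQXGiMwMy4uLi4xSm+Dio2Qi4iXoKCts7S1opVCNiggIScpLTIvLi4uLi9AVmp8hIyOjpmnsr/Ewb2sp0lANTI2PD88NS4uLi4uLjtPY3V2dnqCkqK3z9vXzLa0SUI9QUdNU007Ly4uLi4vQV11em9udIKQnqq81eLVvcVKRURITFBWUT4wLi4uLjBHaoB4a29zf5CYpa/H3NHCyFlUUk9NTE5OQDEuLi4uNFF0hHNrcnR2gpKkssLXzsbGgHpuXFJNTE1KPDIwLzA/WnV9bmx0dXR4iKG6yNjRzc6cmINnU0xMT09KPTY2NkNWaW5na3FzdXmClq3G2NnT056Uf2hYU1NVUU5FOTY2O0lZX2NobG9zeoCIlKzJ29vYmoZ0aWtpZF9WT0o/OTc+SVVdYGFkanF4f4GFlrDG0tmRgXBudXZ4c2VXUE1DOUFJUFJQUVdibnh/gYGPrry9xZGCcG1vcHqCe21fW0k5OTs9QEVNV2JteYKBgZG6xr/GloN0bW1tc4OLg3VpTTk5OTk/SFZlbXR9hIKBlL7HxtI="/>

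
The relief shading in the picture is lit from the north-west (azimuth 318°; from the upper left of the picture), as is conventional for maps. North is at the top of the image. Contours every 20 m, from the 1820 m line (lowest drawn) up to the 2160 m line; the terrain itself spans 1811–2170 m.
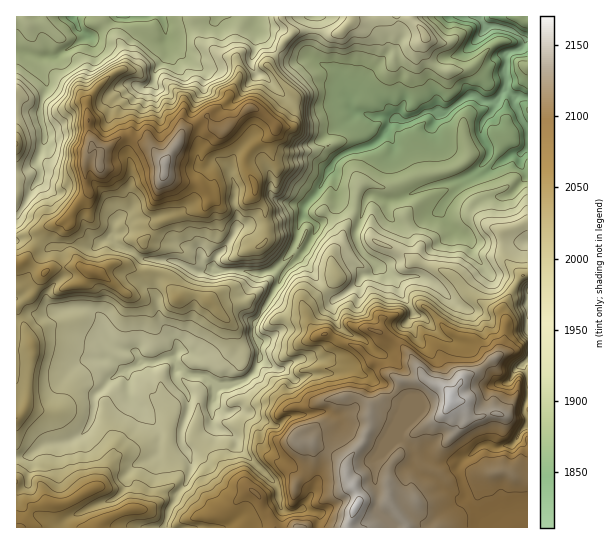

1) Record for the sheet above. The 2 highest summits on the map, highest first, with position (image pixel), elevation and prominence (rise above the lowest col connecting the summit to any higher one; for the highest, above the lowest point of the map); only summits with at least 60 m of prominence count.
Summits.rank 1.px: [450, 397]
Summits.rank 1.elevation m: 2170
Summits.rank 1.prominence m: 359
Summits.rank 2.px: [165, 163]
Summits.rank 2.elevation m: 2148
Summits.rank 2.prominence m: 163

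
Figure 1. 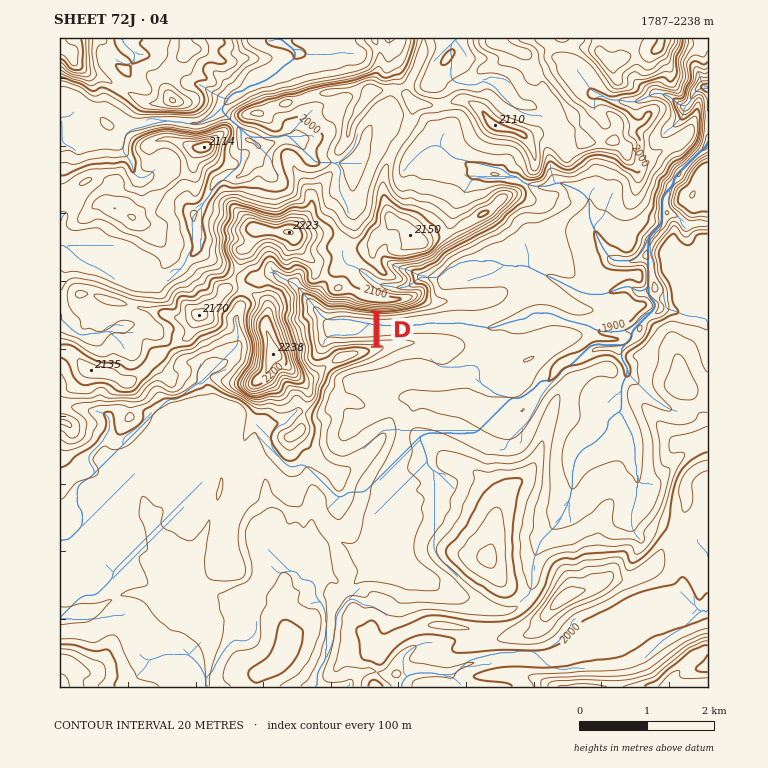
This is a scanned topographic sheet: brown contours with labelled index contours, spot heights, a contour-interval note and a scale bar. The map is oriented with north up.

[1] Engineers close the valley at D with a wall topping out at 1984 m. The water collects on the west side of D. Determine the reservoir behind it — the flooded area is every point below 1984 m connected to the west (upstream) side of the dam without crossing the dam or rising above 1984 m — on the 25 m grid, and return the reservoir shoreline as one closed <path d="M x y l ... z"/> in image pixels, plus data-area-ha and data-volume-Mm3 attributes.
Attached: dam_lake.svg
<path d="M310 297l-4 1 0 15 5 5 0 3 2 2-2 4 2 3 0 12 2 1 0 7 2 4 9 0 5-5 8-3 12 0 2-2 12 0 1 2 8-1-1-33-10 0-2-2-8 0-2-1-24 0-17-12z" data-area-ha="55" data-volume-Mm3="19.14"/>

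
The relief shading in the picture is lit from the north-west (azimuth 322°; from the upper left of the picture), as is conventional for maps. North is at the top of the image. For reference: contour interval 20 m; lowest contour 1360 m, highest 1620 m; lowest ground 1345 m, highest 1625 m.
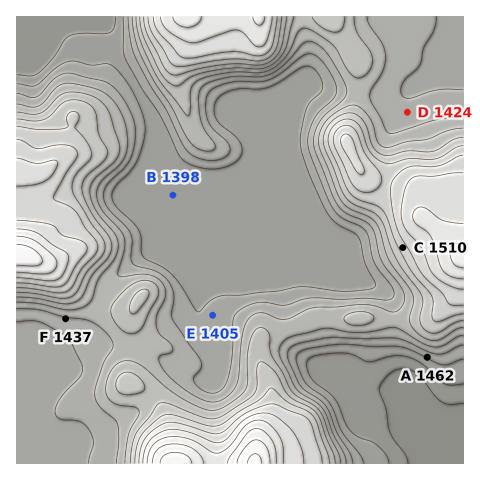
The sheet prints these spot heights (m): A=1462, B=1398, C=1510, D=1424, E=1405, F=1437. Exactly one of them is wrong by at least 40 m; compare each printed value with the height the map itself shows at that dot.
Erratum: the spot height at A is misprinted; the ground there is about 1402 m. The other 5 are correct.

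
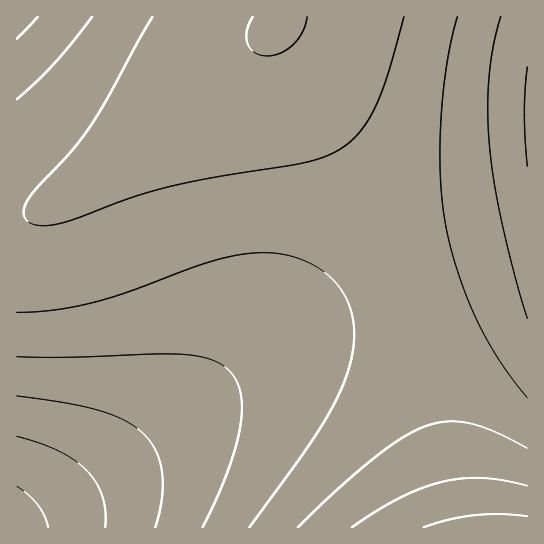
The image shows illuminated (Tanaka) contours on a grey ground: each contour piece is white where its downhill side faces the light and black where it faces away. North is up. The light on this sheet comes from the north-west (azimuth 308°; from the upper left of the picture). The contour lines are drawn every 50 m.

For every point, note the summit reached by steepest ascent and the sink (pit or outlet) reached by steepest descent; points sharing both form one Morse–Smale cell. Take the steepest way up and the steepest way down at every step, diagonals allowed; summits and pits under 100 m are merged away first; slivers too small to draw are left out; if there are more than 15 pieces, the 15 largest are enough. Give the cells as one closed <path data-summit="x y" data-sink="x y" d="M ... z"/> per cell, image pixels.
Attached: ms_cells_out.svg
<path data-summit="505 527" data-sink="17 527" d="M274 28l-65 57-110 87-50 33-19 8-14 2 1 313 442-1-32-176-20-73-20-47-18-33-84-137-8-18z"/><path data-summit="505 527" data-sink="527 114" d="M527 16l-246 0-6 13 2 14 8 18 84 137 18 33 20 47 20 73 32 177 69-1z"/><path data-summit="505 527" data-sink="17 17" d="M279 16l-262 0-1 198 14-1 19-8 28-17 44-32 141-116 17-17z"/>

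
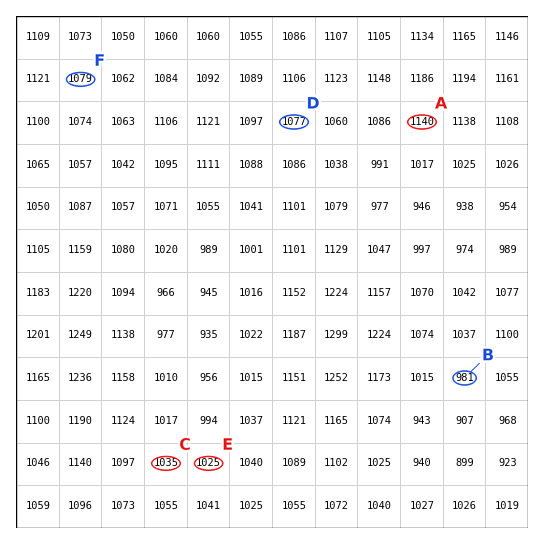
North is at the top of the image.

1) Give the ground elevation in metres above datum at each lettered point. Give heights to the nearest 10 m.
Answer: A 1140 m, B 980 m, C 1040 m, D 1080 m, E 1020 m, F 1080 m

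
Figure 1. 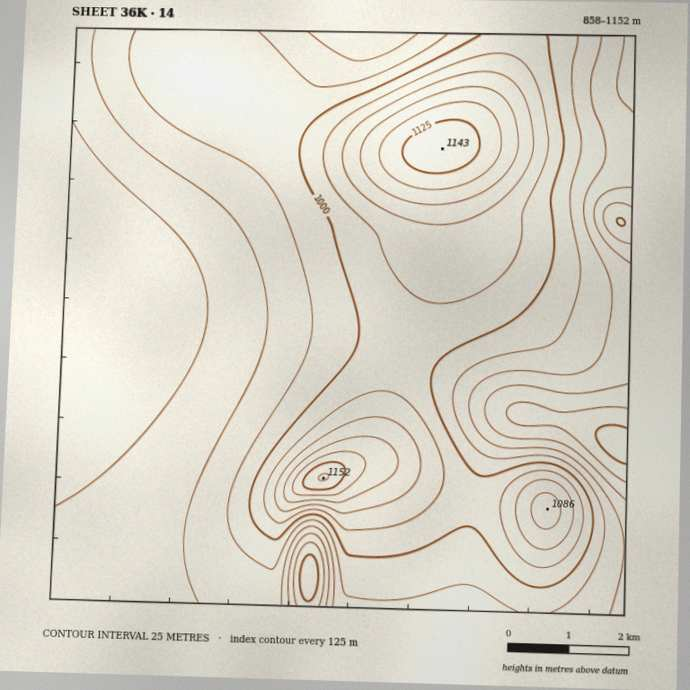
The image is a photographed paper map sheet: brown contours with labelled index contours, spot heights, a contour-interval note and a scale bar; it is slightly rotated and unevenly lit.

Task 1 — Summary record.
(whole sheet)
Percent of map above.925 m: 85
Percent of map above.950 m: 67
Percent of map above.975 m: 51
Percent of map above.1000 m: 32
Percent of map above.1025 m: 19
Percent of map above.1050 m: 11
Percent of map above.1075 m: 6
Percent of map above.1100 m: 3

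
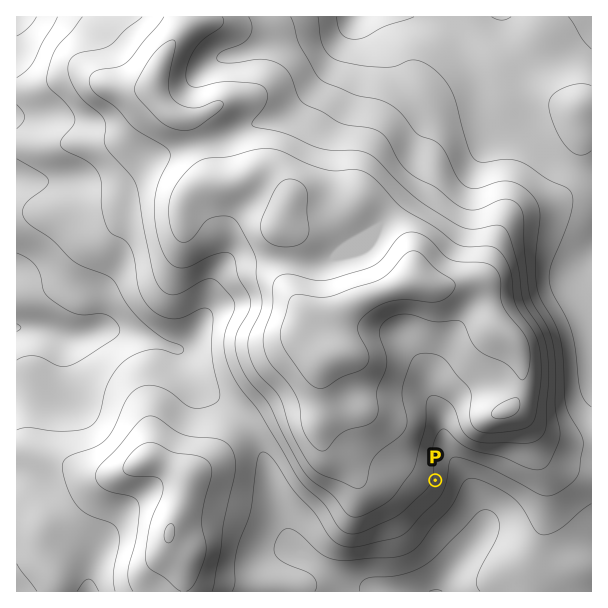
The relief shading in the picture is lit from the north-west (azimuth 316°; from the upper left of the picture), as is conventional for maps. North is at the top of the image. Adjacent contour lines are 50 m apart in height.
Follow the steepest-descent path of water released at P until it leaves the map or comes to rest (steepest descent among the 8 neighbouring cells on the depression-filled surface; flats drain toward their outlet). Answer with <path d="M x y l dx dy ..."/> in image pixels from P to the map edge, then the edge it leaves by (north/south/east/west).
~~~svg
<path d="M435 480l23 0 21 21 0 3 3 6 0 23-5 4 0 2-4 4 0 2-6 6 0 1-6 6 0 2-6 6 0 1-6 6-9 18"/>
exit: south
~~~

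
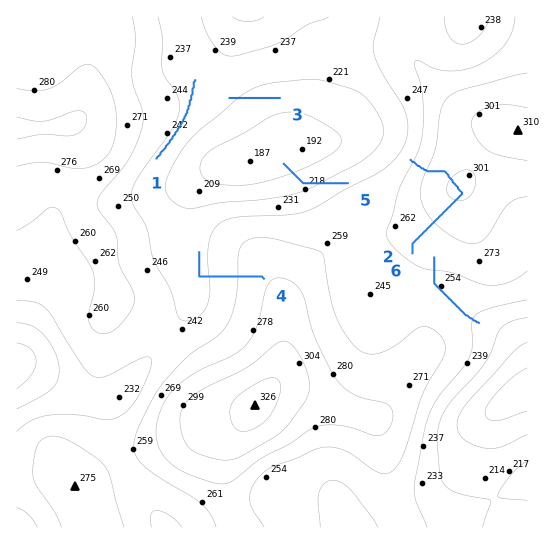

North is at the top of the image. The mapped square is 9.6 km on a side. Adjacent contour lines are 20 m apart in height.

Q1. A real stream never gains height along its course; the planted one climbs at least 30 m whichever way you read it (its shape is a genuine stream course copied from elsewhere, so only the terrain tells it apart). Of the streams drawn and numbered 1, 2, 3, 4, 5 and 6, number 6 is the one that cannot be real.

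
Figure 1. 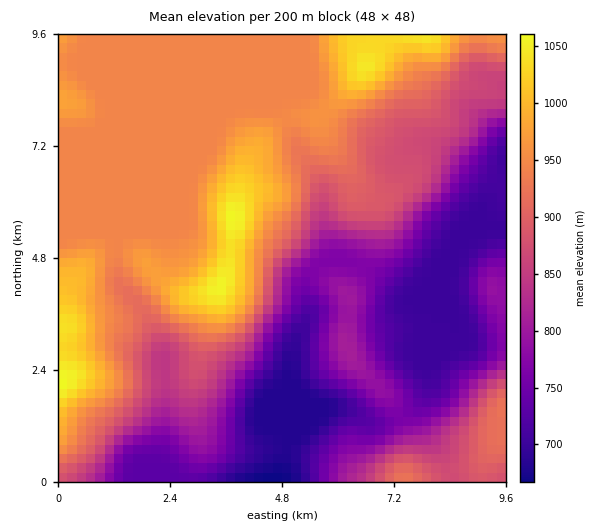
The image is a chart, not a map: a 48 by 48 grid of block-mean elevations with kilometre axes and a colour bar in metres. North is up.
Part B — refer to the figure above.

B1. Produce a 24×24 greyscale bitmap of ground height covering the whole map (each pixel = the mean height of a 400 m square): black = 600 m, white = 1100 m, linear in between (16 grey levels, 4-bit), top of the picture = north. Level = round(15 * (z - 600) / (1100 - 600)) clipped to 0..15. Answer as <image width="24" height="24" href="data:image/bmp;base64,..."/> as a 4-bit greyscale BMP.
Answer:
<image width="24" height="24" href="data:image/bmp;base64,Qk2WAQAAAAAAAHYAAAAoAAAAGAAAABgAAAABAAQAAAAAACABAAATCwAAEwsAABAAAAAAAAAAAAAAABEREQAiIiIAMzMzAERERABVVVUAZmZmAHd3dwCIiIgAmZmZAKqqqgC7u7sAzMzMAN3d3QDu7u4A////AIdkRERDIiNWeZmImal1RFVUMzNFZ4iImbqHZWZUMyNERWZ4msqYdndkMiIzRVVnmty5h3d1MiMzVVRFee3Kh4h2QyNFZUM0Z926h4iHUzRWZDMzRdy6mImYdDRWVDMzNdy6mau7hkNWVDMzRdy6ms3cp1RWVDMzRcyqq83tuFVmVDMzVsy6u7zduGVVVUMzRbu6u7vNuoZVZlQzNKqqqqvNypd3d2UzM6qqqqvey6iImIZDM6qqqqvN3LmJmYhkM6qqqqq8y6mZmIh1Q6qqqqq8y6qqmIiGU6qqqqqru6qqmYiHZLuqqqqqu7u6mZmIdruqqqqqqqq7upmYiLqqqqqqqqq83KqYiKqqqqqqqqq93cu5ibqqqqqqqqrN3d3Lqg=="/>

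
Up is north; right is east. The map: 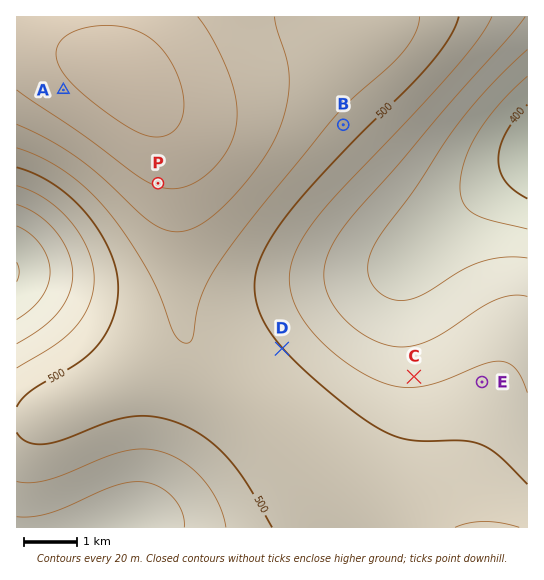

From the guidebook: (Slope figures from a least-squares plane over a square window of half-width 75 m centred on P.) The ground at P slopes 2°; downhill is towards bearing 197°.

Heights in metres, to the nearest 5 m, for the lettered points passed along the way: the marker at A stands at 575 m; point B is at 515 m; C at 475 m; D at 500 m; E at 485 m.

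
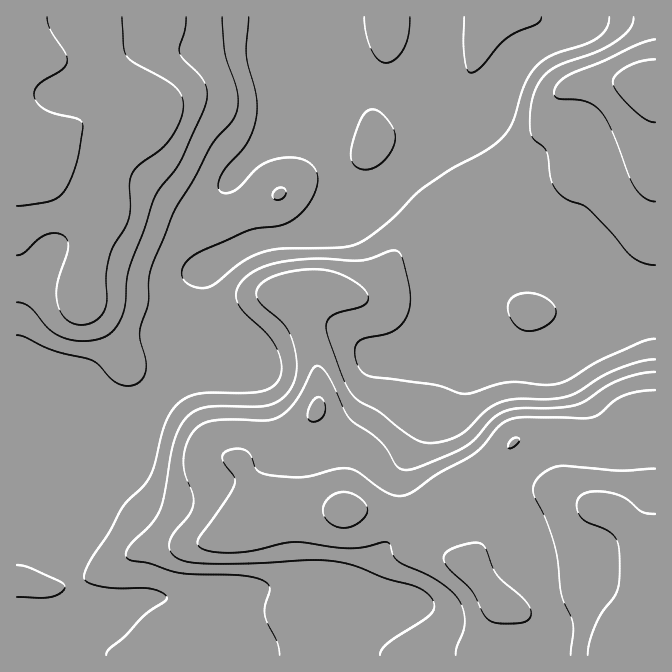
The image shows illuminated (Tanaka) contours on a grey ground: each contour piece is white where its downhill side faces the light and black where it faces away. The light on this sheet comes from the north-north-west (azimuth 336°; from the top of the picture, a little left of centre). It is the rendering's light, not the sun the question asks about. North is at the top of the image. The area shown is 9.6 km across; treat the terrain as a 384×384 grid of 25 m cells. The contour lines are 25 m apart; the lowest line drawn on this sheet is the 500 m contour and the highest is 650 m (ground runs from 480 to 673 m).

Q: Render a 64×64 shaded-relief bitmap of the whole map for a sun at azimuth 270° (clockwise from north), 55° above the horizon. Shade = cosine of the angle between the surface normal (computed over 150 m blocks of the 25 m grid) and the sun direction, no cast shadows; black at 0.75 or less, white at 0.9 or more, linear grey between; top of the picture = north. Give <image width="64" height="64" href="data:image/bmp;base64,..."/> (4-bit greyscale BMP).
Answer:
<image width="64" height="64" href="data:image/bmp;base64,Qk12CAAAAAAAAHYAAAAoAAAAQAAAAEAAAAABAAQAAAAAAAAIAAATCwAAEwsAABAAAAAAAAAAAAAAABEREQAiIiIAMzMzAERERABVVVUAZmZmAHd3dwCIiIgAmZmZAKqqqgC7u7sAzMzMAN3d3QDu7u4A////AHd3d3iHeId2Z3d4mZiHd4iZiIh3iZmYd3eHeJvMqGZ3d3d3d3eIh3Znd4iZmId3eIiIiIiImZmHd3d3m8yodnd3d3d3d4iHdmd3iJmYh3d3eIiIiIiZqph3dmeKu6h3d3d3d3d3eIh2Z3eJmZiHZnd3iJmIiJq7qHdmZ4q6qYh3d3d3d3d3iHd3d4iZmYdmd3d3iZiJmry5dlVnmqmZmIh3d2Z3d3d3d3d3eJmZh2Z3d3eIiZmrzKhlVWiamIiZiHd3Znd3d3d3d3d4iZiHZ3d3eIiImqu6l1VWeKqYeJmId2Z3eId3d4h3d3eIiHZnd3iZmIiaqql1VWd5qpd4mYhmZneJmHd3iIdmZnd3dmZ3iZmYiJmql2VWd3mqh3iZiGZmeJmpiHiZmHZmZmZmZneIiIiZmZmHVWd3eaqHeIiIZnd3iaqYiaqpiHZlVWZ3d3d3iJmYiHdlZ3d5qYeIiId3d3d5qqmZq6qZh2ZVZneHdmZniZiHd3Znd4mph4iId3d3d3iaqZmqqqqYdmZneIh2VWeJiHd3dmd3iqmHd3d3d3d3d4qpmaqqqqh3ZneImHZVVoiHd3d3ZniaqYh3d3d3d3d3iamZqqqqqYd3d4mZhlRWeIdmd3d3eJqpiHdmZ3d3d3d4mZqqqqqZh3d3iZl2VEV5mHZ3d3d4mZmIdmZnd3d3d3eJmruqqZiHd3eImHZERXmph3d3d4iZmYd2Zmd3d3d3d3ibzLqZiHd3d3iIdURFeaqYh3d3iIiId2Znd3d3d3d3d5vNypmHd3d3d4h2VEVomqmYh3d4iHd2Znd3d3d3d3d3i93LmId2ZmZnd3dlRVaJmqqYdnd3dmZnd3d3d3d3d3eKzduYh3ZmZ2Z3d2VERXiJq7qHZ3dmZmd3d3d3d3d3d3nN26h3dmZ3dmZ3ZURFZ4mrzKh3d2VWZ3d3d3d3d3d3eb3bqHd2Z4iHZVZURFVmeJvduXd2ZVZnd3d3d3d3d3d4rMuYd2Z4mpdURERFVmZ3msy5dmZmZ3d3d3d3d3d3d3eaupd2ZniruVIjRVVmZmeJq6h2ZmeJmHd3d3d3d3d3d4mZh2ZnebzKYQJFZmZmZ3iZl2ZmeKqph3d3d3d3iIdmd4h3Z3eJvdthAkZmZndmd4iHZmeJq7qYd3d3d3iZhlVWd3d3d4m922ECRnd3d3d3d3d2d4mqqpiHd3d3iJmGVFZnd3d4ib3aUQJWd3d3d3d3d3d3eJmpmYd3d4iIiHZEVWd3d3iKvclRE1Z3d3d3d3d3d3d3eJmZiHiIiHd3ZURWZ3d3eJq8uEIkVnd3d3d3d3d3d3d3eIiIiJmYdlVURVZnd3eJmrunQzRmdmZnd3eIh3d3d3d3eIiJqph1QzNFVmd3d4mquoZERWZmZmZ3d4iId2Znd3d3d5mqqXVCIkVmZnd5mqqpdlVWZmVVZnd3iIh3ZmZ3d3d3iaqpdUISNVZmZ4qqqph2ZmZmVUVWd3iIiHdmZnd3d3eJqql1QhI0VmZ4mruph2ZmZmVURVZneIiId2Znd3d3d4iZmXZCIjRVVniru6mHdmZVVVVFVmd3iIh3Znd3d2d3d4mZdkMiM0RWeKu7qZh2ZVVVVVVWZ3d3d3d3d4h3Z3d3eJl2QyIjREV3iqqpiHZlVWZmVVZnd3d3d3d4iHd3d2Z4iYZUIiNERWd4mZiHdmVmd3ZlVmd3d3d3eIiHd3d3ZmeIh2QyI0RVVmd4iHdmZneJh2VWZ3d3d3eIiId3eIhmZ4iHZUIiRVZmVmd3dmd3eJmYdmZnd3d3eIiId3eIiGZnd3d2QiI0VmZlZmZlZ3d3iamHZmd3d3d4iIh3eIiIZmZ3d3ZSEjRWZ3ZmdlRGd3d4mph2Z3d3d4iIh3eIiIhmZmZnd1MiNEVnd4iHZDRnd3eJqXZnd3d3iIiHd4iZiGZmVVZ3UzMzRFZ4iZhkM1d3d3iah3d3d3iIiId4iZmId2VEVndUMzMzRWeamHUzRnd3d4mYd3d3eIiIh3iJmYh3ZUNFZmVERDM0V4mpdkNFd3Z3eJmId3d4iIiHeImZiHdlQ0VmZlVEMiNGeZh2VFZ4dlZ3eJmId3iIiId4iZmId2ZERFZmZUQyI0VniHZlZ4mGVGd3iIiIiIiIiHiJmYh3ZlRFVmdlQyIzRFVnd2Z4mZdURnd3iJmZiIiIiImZmHdmVVVmZ3ZDIjRERFZ3d3ial1VFZ3d3iaqYiIiIiZmYZmZmZmZndlMiNEQzNWd3eJqXZVZnd3d4q7mHiIiZmZhmZmZmZ3d2UyI0RDI0Z3eImZdmZnd2Z3eby5d3iJmZiGZmd3d3d3ZUIjREMiRnd4iJh2Znd3ZWd4vcqHeImqmIVVZ3d3d3ZlQzNEMhJGd4iIiHZmd4h2Vnet25d4iaqYhVVmd3eHdlVDNEQyEkZ4iId3d2d3eHZWd5zcqYiJmZh2VWZmd3dmVERERDIjVniId3iHdnd4h2Vni9y6mImZiHZlVmZmZmVVVVVDIiRXiId3iId2Z3eIdVZ5vLqZmZmIdmVVVlVVVVVVVUMiNGeHd2eJmGZnd4iGRXeaqZmZmZh2VUVWZVVVVVVVQzI0Z3d3eJqYZVZ3iYdEZ3iYiZqqmIZURWZmVVVVVVVDMjRnd3d4mqhlVneJmFRGd3eImqqphlRFZmZVVWVVVEQzNFd3d3iqqGVWd4mZdUVmZneau6mVVEVmZlVWZVVURDM0Vnd3eKqoZVZniamGVVVFd4q7qZ"/>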